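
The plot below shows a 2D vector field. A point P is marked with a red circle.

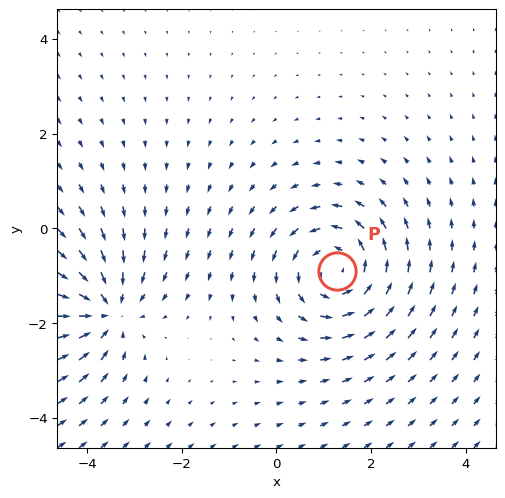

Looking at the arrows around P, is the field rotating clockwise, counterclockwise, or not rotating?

counterclockwise

Near P at (1.3, -0.9) the arrows circulate counterclockwise. The curl (z-component) there is about +4; positive curl means counterclockwise rotation.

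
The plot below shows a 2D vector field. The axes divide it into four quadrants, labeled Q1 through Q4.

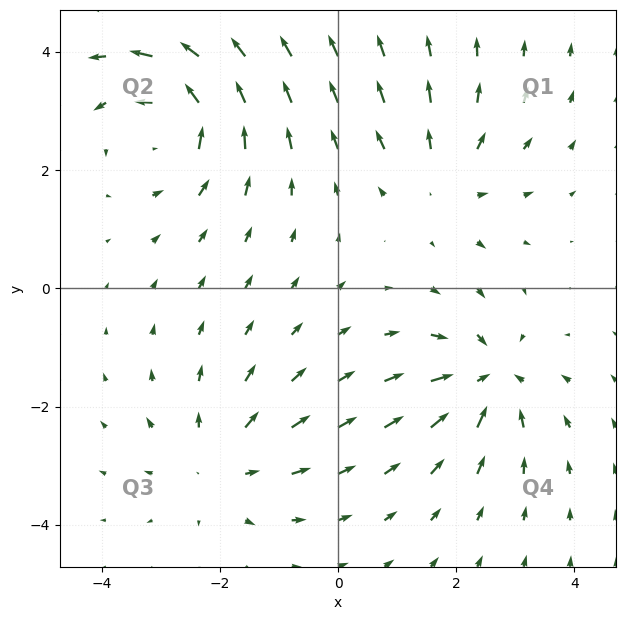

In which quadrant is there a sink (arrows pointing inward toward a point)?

The sink sits at approximately (2.5, -1.5), which lies in quadrant Q4. The divergence there is about -5, negative as expected for a sink.

Q4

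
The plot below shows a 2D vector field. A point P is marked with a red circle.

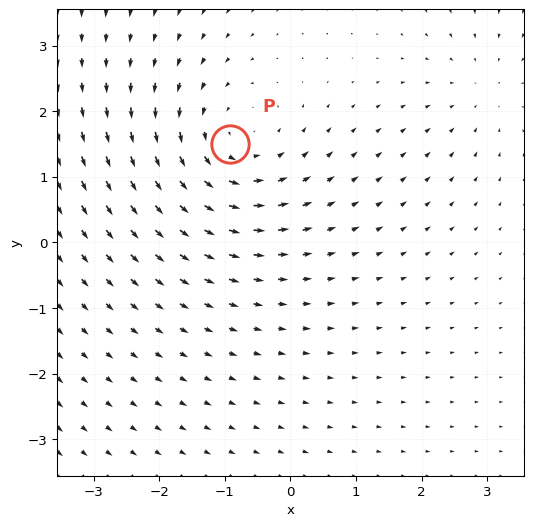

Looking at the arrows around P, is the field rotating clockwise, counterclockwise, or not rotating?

Near P at (-0.9, 1.5) the arrows circulate counterclockwise. The curl (z-component) there is about +4; positive curl means counterclockwise rotation.

counterclockwise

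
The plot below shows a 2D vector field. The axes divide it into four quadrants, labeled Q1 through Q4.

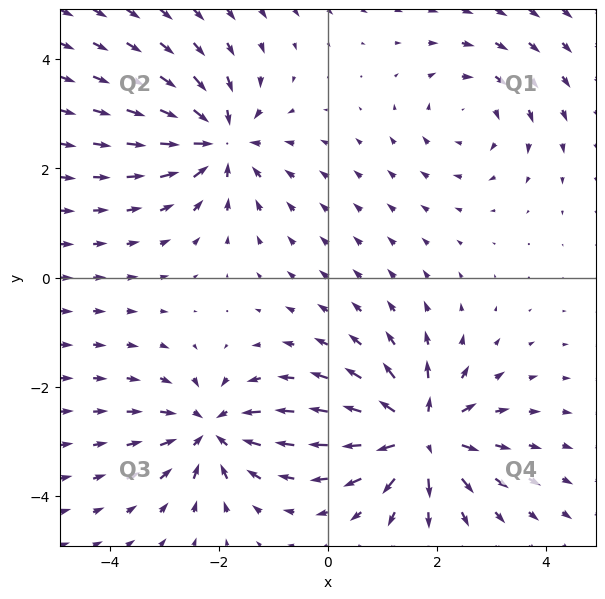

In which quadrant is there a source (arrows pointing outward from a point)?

Q4

The source sits at approximately (1.7, -2.9), which lies in quadrant Q4. The divergence there is about +6, positive as expected for a source.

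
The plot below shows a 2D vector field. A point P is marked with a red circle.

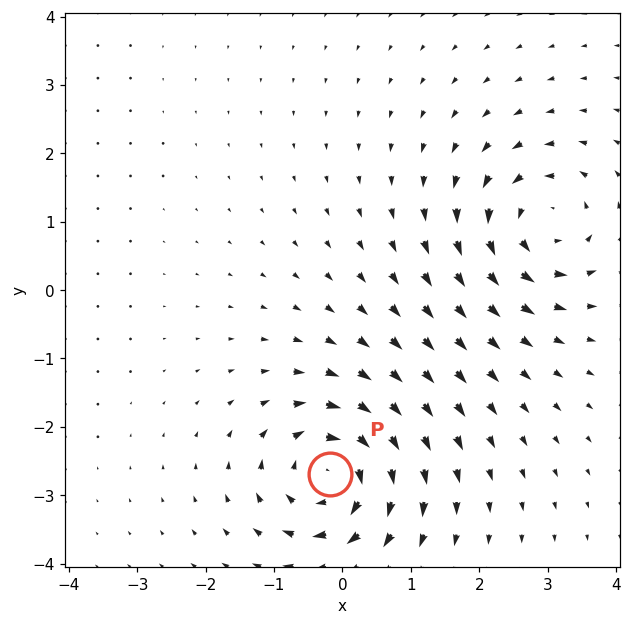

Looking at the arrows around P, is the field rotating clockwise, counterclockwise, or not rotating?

clockwise

Near P at (-0.2, -2.7) the arrows circulate clockwise. The curl (z-component) there is about -7; negative curl means clockwise rotation.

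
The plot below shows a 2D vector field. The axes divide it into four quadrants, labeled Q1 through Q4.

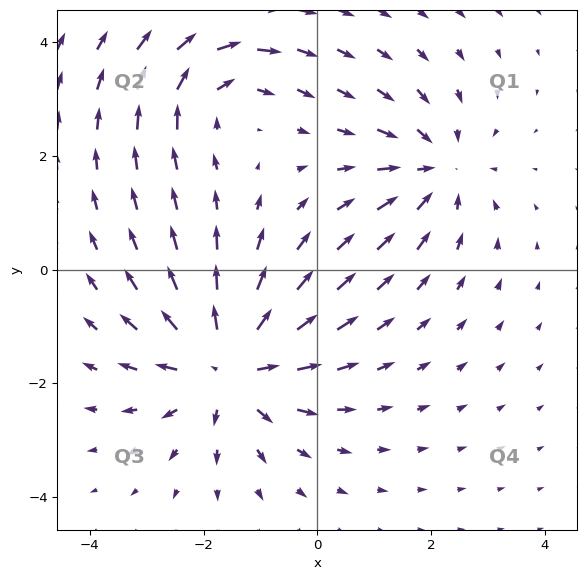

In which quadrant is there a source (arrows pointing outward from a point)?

The source sits at approximately (-1.6, -1.7), which lies in quadrant Q3. The divergence there is about +5, positive as expected for a source.

Q3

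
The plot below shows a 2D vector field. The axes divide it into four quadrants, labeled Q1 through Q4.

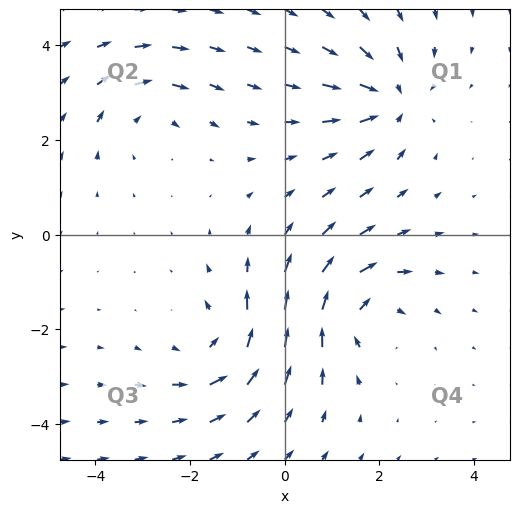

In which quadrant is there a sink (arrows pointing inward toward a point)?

The sink sits at approximately (2.2, 2.9), which lies in quadrant Q1. The divergence there is about -5, negative as expected for a sink.

Q1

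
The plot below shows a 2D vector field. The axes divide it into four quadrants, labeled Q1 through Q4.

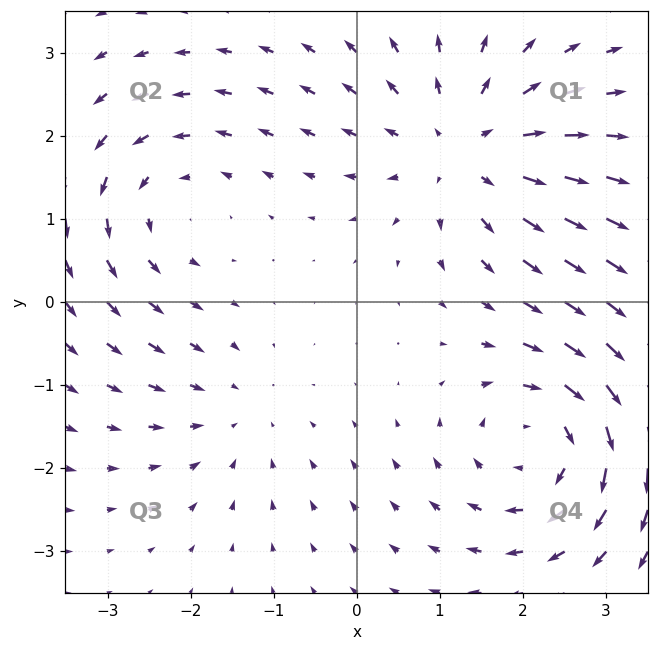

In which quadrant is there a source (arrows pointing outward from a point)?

Q1

The source sits at approximately (1.3, 1.9), which lies in quadrant Q1. The divergence there is about +4, positive as expected for a source.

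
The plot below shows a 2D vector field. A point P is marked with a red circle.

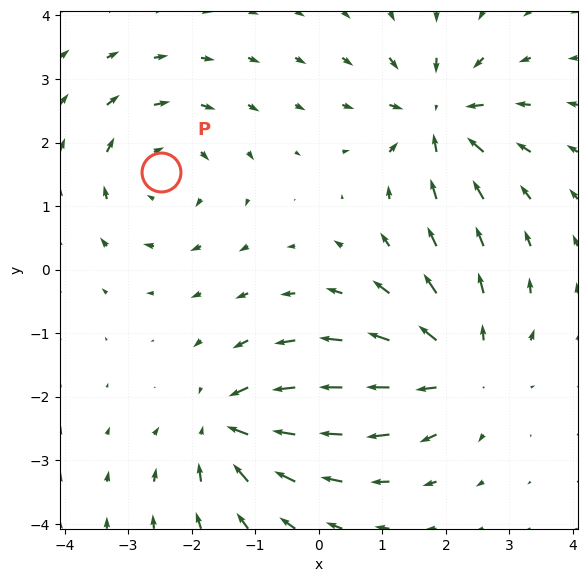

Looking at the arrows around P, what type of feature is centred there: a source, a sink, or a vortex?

At P (-2.5, 1.5) the arrows circulate clockwise. Divergence ≈0, curl about -3 — near-zero divergence with nonzero curl is a vortex.

vortex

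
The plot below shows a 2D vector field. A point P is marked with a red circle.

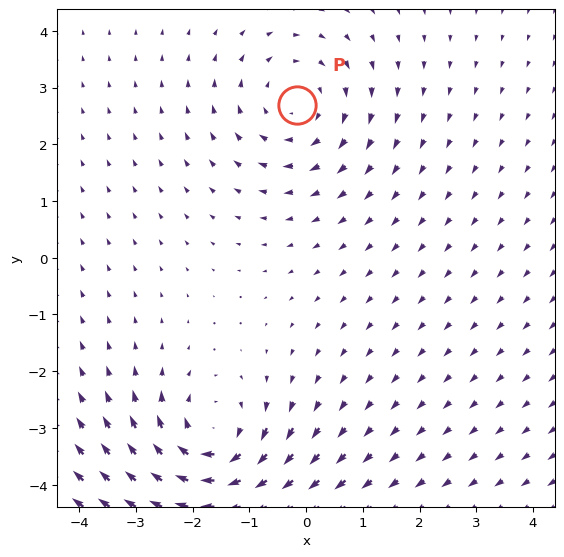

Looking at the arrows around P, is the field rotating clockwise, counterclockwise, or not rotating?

clockwise

Near P at (-0.2, 2.7) the arrows circulate clockwise. The curl (z-component) there is about -3; negative curl means clockwise rotation.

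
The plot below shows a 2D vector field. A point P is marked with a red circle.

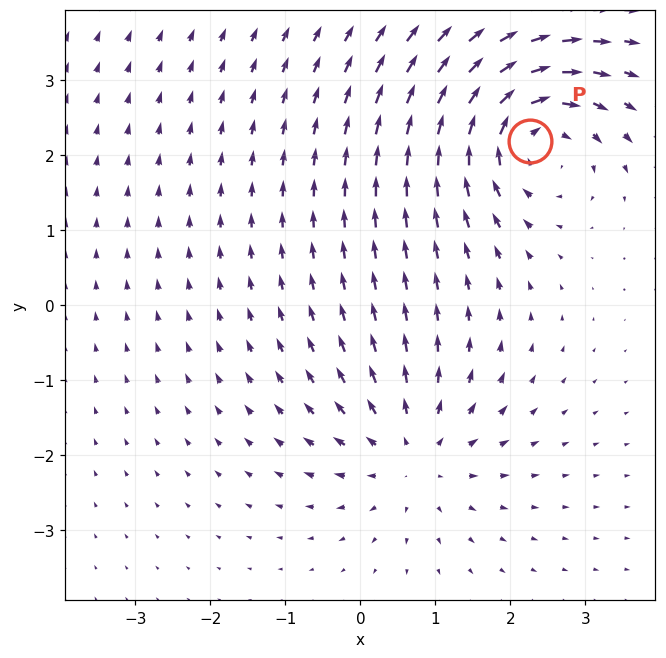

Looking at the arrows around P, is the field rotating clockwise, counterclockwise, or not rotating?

clockwise

Near P at (2.3, 2.2) the arrows circulate clockwise. The curl (z-component) there is about -5; negative curl means clockwise rotation.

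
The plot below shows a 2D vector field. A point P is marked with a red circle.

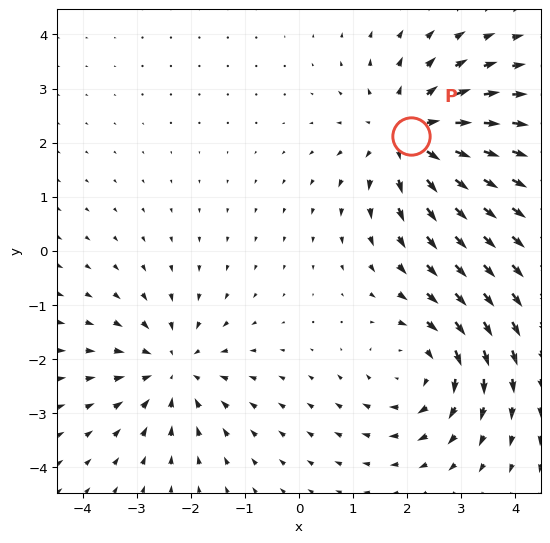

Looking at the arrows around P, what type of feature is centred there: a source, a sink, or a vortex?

source

At P (2.1, 2.1) the arrows spread outward. Divergence about +4, curl ≈0 — positive divergence with near-zero curl is a source.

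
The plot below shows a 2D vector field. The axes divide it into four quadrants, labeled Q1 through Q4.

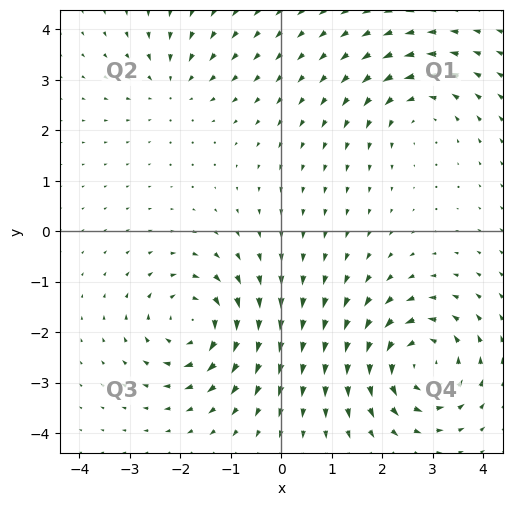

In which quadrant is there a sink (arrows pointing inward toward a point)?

The sink sits at approximately (-2.2, 2.9), which lies in quadrant Q2. The divergence there is about -3, negative as expected for a sink.

Q2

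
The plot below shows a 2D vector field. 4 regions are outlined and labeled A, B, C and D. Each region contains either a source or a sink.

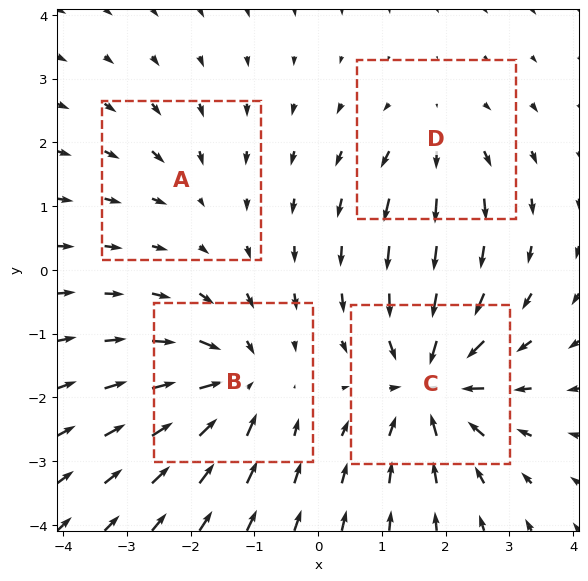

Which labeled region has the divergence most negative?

C

Divergence at each region's feature centre — A: about -2, B: about -6, C: about -8, D: about +4. Region C is most negative.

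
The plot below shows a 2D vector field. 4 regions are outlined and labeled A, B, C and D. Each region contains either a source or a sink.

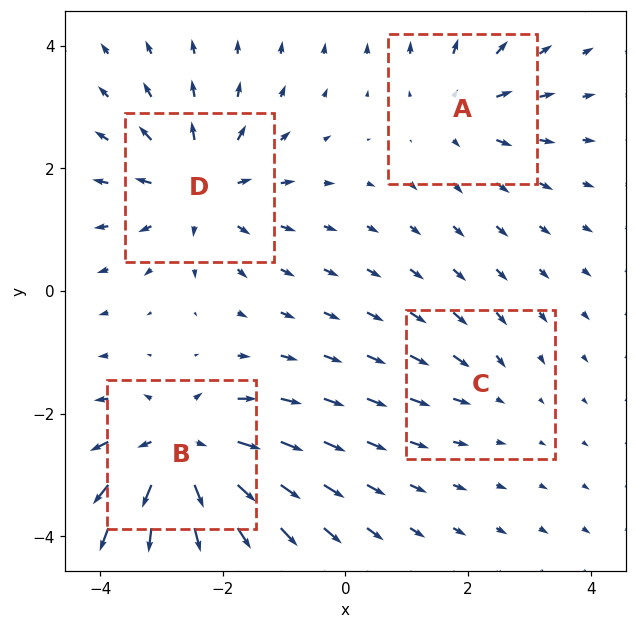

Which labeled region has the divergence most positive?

B

Divergence at each region's feature centre — A: about +4, B: about +7, C: about -2, D: about +5. Region B is most positive.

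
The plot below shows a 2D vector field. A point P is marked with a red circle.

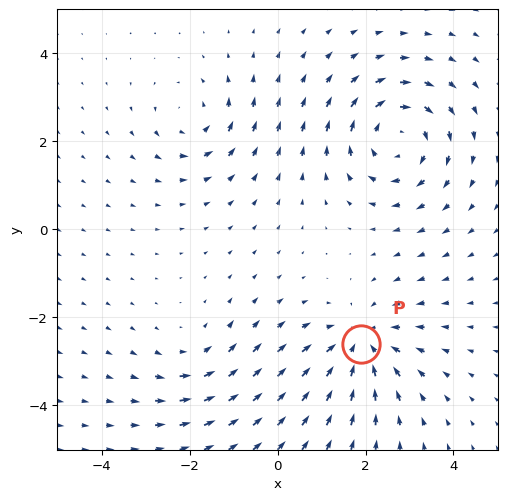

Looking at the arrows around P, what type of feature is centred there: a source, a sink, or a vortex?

sink

At P (1.9, -2.6) the arrows converge inward. Divergence about -4, curl ≈0 — negative divergence with near-zero curl is a sink.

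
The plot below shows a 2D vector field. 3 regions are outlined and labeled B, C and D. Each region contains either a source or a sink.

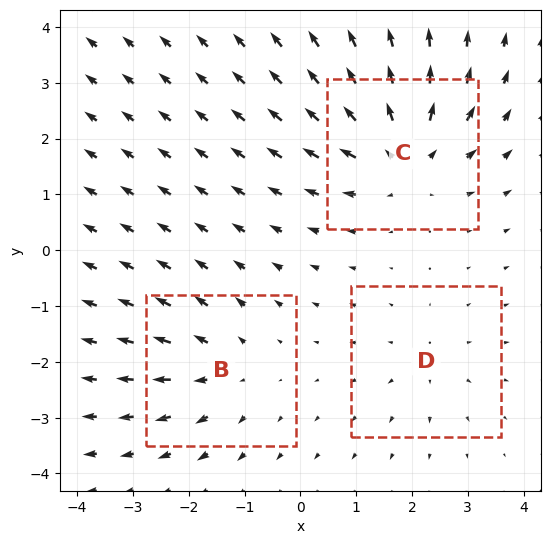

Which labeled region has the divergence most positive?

Divergence at each region's feature centre — B: about +3, C: about +5, D: about +2. Region C is most positive.

C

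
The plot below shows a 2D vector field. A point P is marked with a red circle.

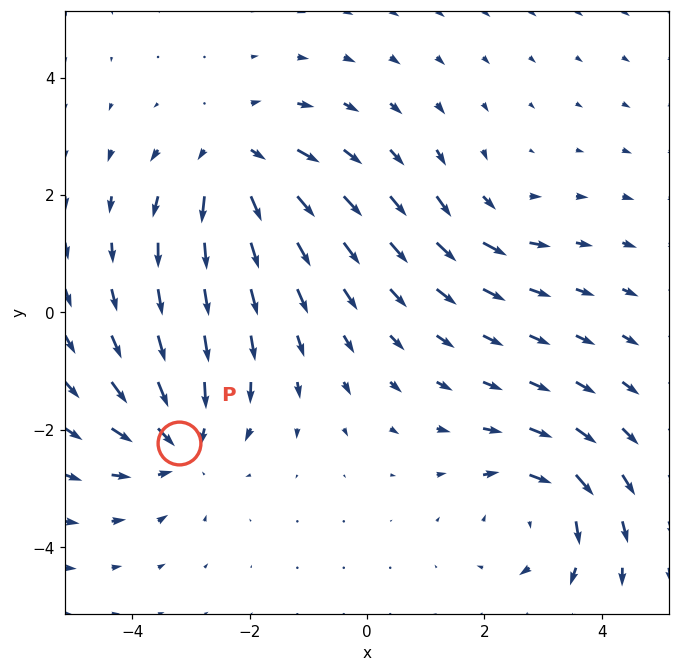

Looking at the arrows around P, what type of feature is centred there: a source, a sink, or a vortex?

At P (-3.2, -2.2) the arrows converge inward. Divergence about -5, curl ≈0 — negative divergence with near-zero curl is a sink.

sink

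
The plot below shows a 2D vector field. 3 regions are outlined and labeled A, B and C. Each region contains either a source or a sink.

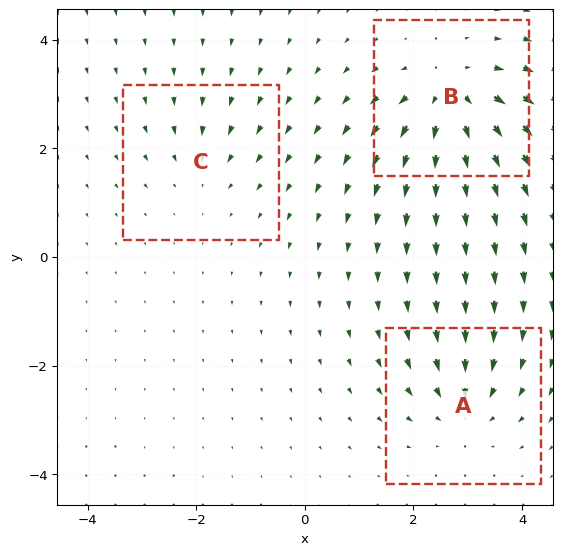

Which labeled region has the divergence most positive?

Divergence at each region's feature centre — A: about -4, B: about +6, C: about -2. Region B is most positive.

B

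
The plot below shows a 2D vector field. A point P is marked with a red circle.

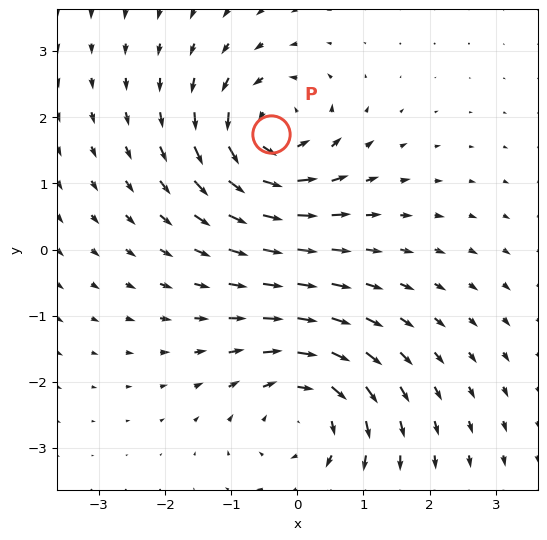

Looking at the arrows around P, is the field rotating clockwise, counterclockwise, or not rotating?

Near P at (-0.4, 1.8) the arrows circulate counterclockwise. The curl (z-component) there is about +5; positive curl means counterclockwise rotation.

counterclockwise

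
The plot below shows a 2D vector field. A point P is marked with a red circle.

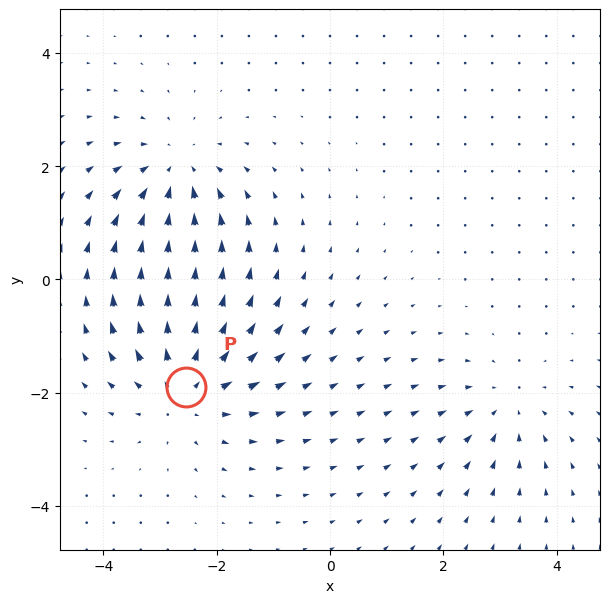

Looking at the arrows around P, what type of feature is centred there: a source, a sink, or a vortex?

At P (-2.5, -1.9) the arrows spread outward. Divergence about +4, curl ≈0 — positive divergence with near-zero curl is a source.

source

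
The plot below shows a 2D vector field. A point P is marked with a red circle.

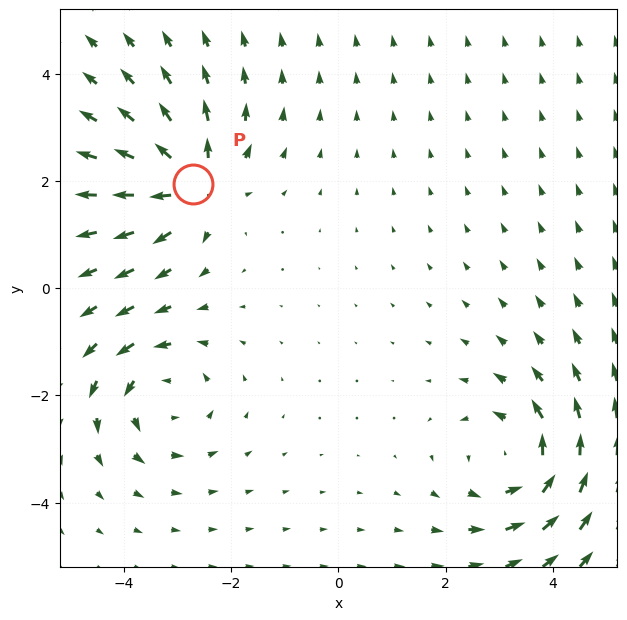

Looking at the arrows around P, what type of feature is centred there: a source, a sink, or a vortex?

source

At P (-2.7, 1.9) the arrows spread outward. Divergence about +5, curl ≈0 — positive divergence with near-zero curl is a source.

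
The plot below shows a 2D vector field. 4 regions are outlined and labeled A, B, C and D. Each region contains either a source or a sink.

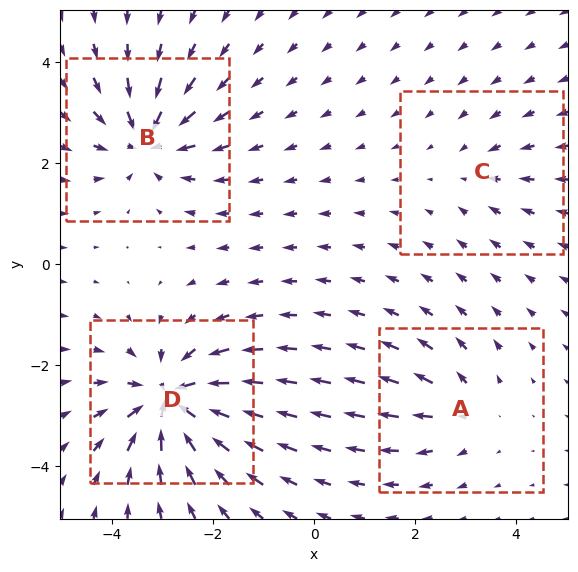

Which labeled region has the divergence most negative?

D

Divergence at each region's feature centre — A: about +3, B: about -6, C: about -2, D: about -8. Region D is most negative.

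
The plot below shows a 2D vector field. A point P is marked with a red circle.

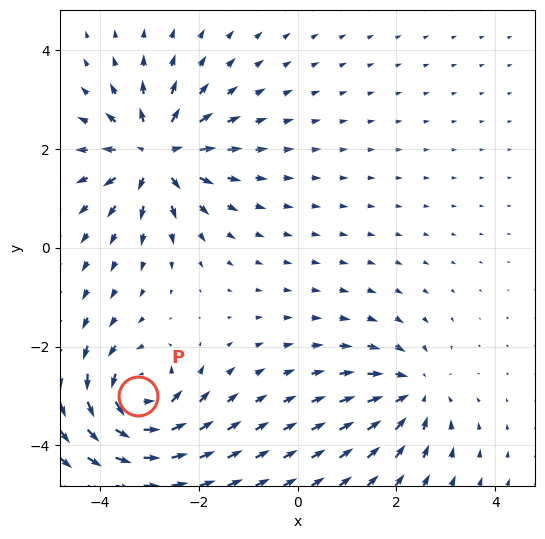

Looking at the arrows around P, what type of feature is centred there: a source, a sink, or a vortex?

vortex

At P (-3.2, -3.0) the arrows circulate counterclockwise. Divergence ≈0, curl about +6 — near-zero divergence with nonzero curl is a vortex.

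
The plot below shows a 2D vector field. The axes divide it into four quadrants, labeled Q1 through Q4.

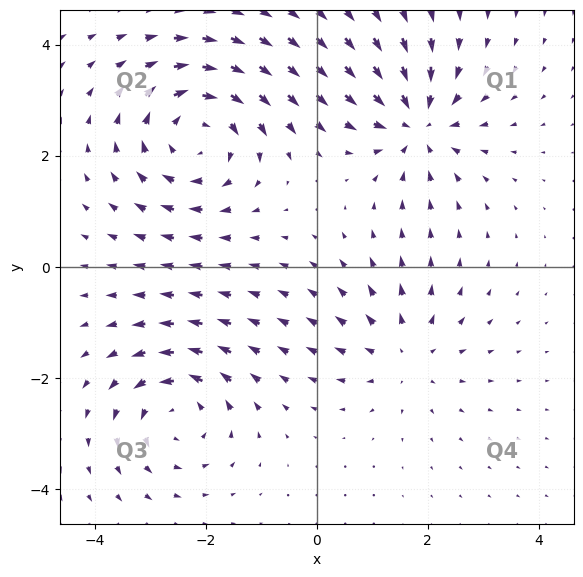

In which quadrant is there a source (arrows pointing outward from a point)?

Q4

The source sits at approximately (1.6, -1.6), which lies in quadrant Q4. The divergence there is about +3, positive as expected for a source.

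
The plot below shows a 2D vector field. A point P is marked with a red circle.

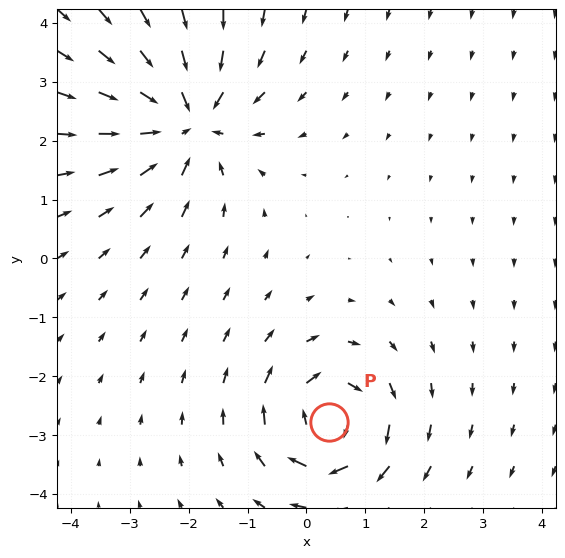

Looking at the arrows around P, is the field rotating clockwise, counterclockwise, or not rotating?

clockwise

Near P at (0.4, -2.8) the arrows circulate clockwise. The curl (z-component) there is about -5; negative curl means clockwise rotation.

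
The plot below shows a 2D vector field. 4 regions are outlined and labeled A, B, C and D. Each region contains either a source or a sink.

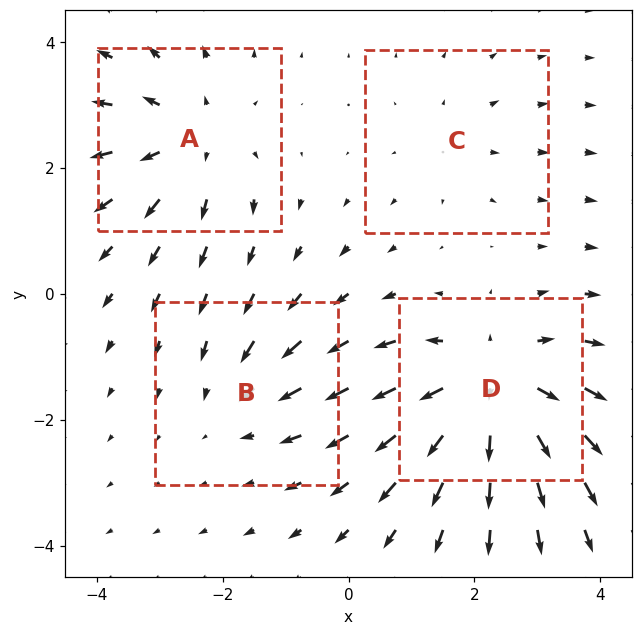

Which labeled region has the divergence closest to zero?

Divergence at each region's feature centre — A: about +4, B: about -3, C: about +2, D: about +6. Region C is closest to zero.

C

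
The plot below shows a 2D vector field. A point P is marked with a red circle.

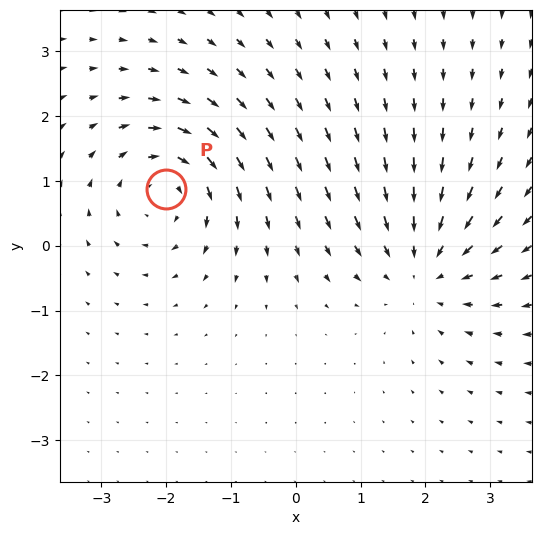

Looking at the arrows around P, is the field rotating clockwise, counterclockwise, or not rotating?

Near P at (-2.0, 0.9) the arrows circulate clockwise. The curl (z-component) there is about -5; negative curl means clockwise rotation.

clockwise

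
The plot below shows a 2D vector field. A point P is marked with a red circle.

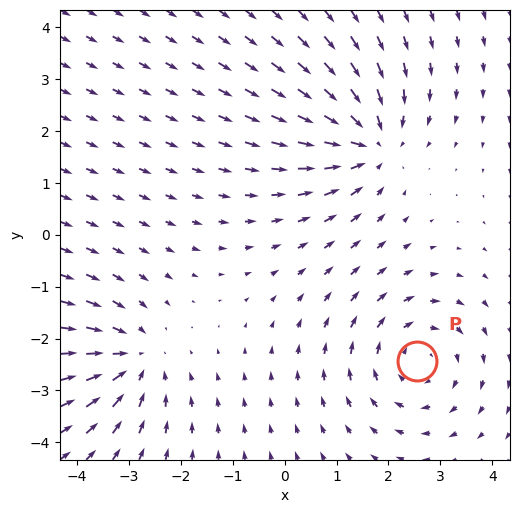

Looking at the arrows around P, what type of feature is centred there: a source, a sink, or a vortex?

At P (2.5, -2.4) the arrows circulate clockwise. Divergence ≈0, curl about -4 — near-zero divergence with nonzero curl is a vortex.

vortex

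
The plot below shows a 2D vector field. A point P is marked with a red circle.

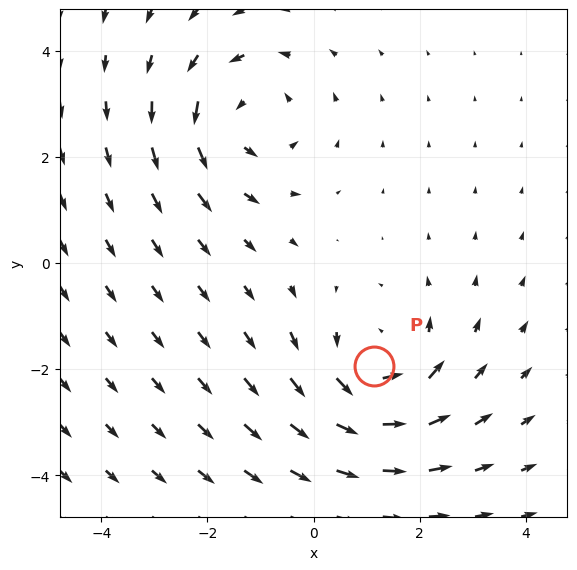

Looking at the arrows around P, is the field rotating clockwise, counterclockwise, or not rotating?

Near P at (1.1, -1.9) the arrows circulate counterclockwise. The curl (z-component) there is about +4; positive curl means counterclockwise rotation.

counterclockwise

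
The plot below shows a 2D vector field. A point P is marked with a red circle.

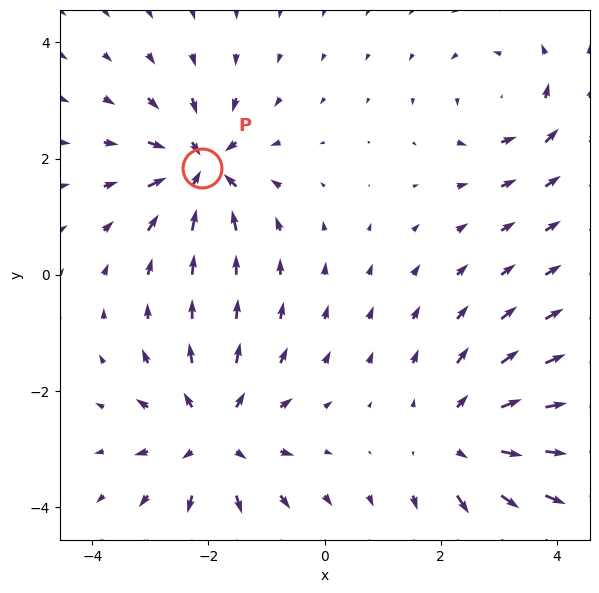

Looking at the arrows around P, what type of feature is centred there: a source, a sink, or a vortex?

At P (-2.1, 1.8) the arrows converge inward. Divergence about -6, curl ≈0 — negative divergence with near-zero curl is a sink.

sink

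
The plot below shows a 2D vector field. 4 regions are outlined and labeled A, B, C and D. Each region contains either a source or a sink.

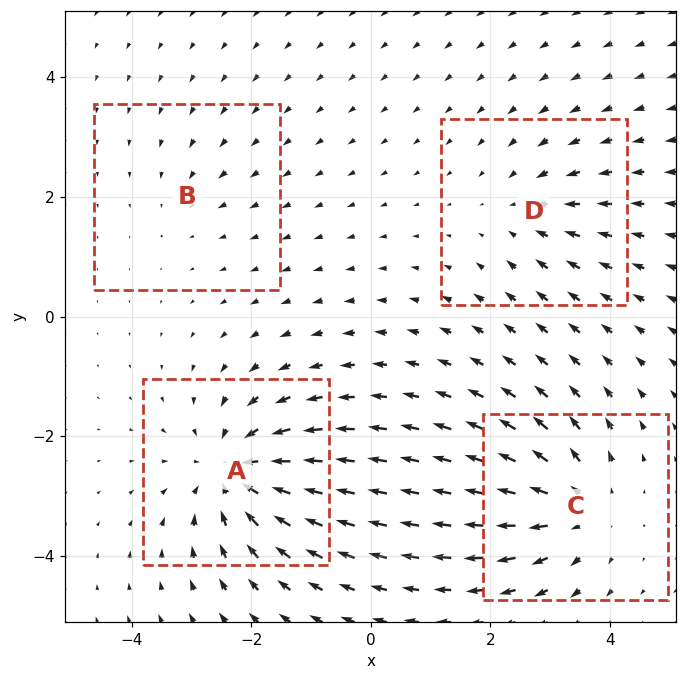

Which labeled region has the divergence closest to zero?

Divergence at each region's feature centre — A: about -6, B: about -2, C: about +5, D: about -3. Region B is closest to zero.

B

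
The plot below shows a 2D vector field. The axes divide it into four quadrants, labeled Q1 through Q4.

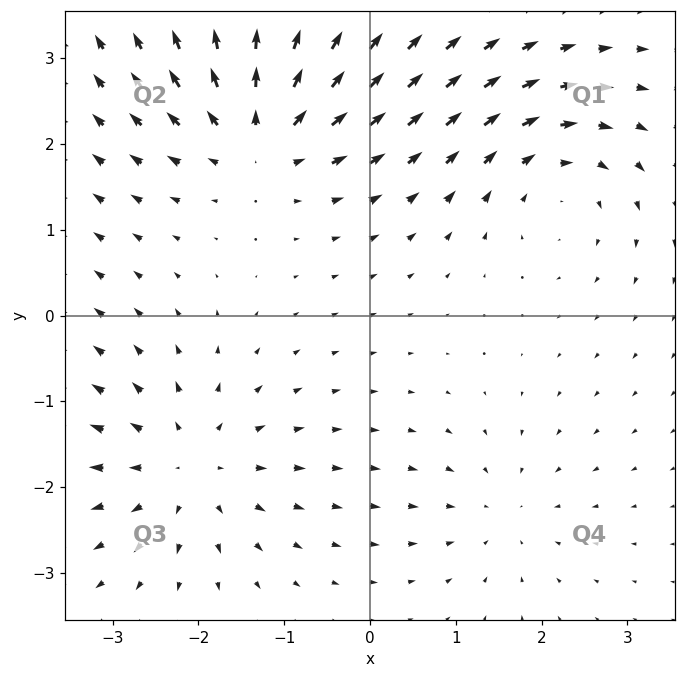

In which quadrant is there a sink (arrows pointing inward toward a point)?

Q4

The sink sits at approximately (1.5, -2.3), which lies in quadrant Q4. The divergence there is about -3, negative as expected for a sink.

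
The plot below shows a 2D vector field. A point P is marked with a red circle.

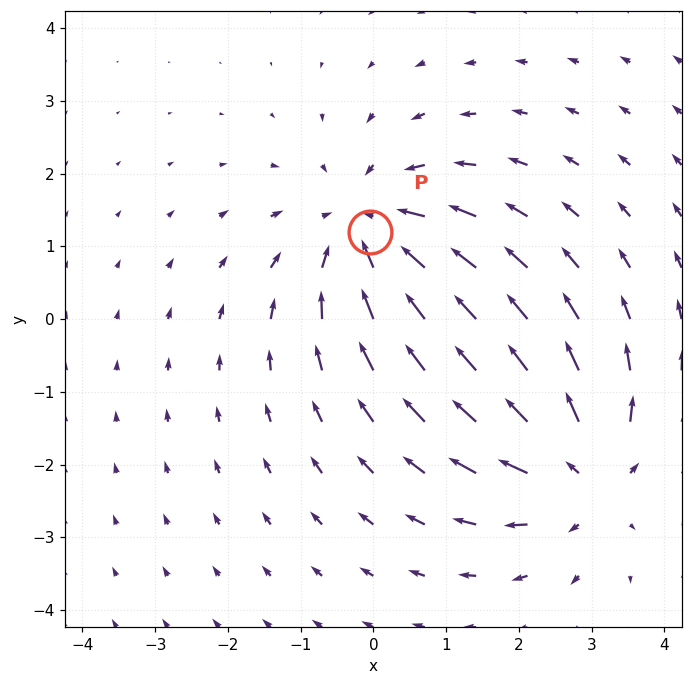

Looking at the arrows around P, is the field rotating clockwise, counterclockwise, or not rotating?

not rotating

Near P at (-0.1, 1.2) the arrows show no circulation. The curl there is ≈0.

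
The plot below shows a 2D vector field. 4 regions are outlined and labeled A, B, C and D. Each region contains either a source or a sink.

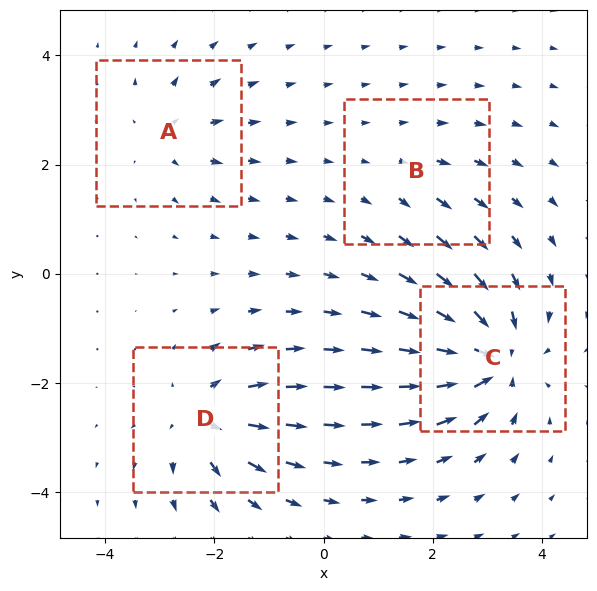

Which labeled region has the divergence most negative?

C

Divergence at each region's feature centre — A: about +4, B: about +2, C: about -8, D: about +6. Region C is most negative.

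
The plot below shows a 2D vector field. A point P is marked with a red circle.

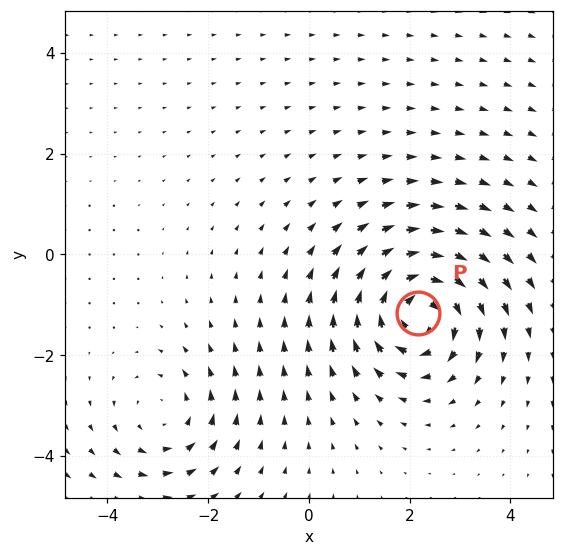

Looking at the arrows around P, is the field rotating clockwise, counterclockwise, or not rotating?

Near P at (2.2, -1.2) the arrows circulate clockwise. The curl (z-component) there is about -6; negative curl means clockwise rotation.

clockwise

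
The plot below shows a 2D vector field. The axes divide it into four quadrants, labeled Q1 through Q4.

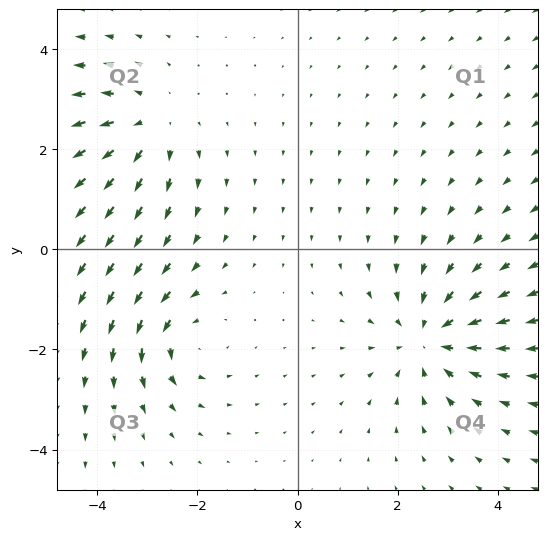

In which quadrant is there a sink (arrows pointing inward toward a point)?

The sink sits at approximately (2.6, -1.8), which lies in quadrant Q4. The divergence there is about -4, negative as expected for a sink.

Q4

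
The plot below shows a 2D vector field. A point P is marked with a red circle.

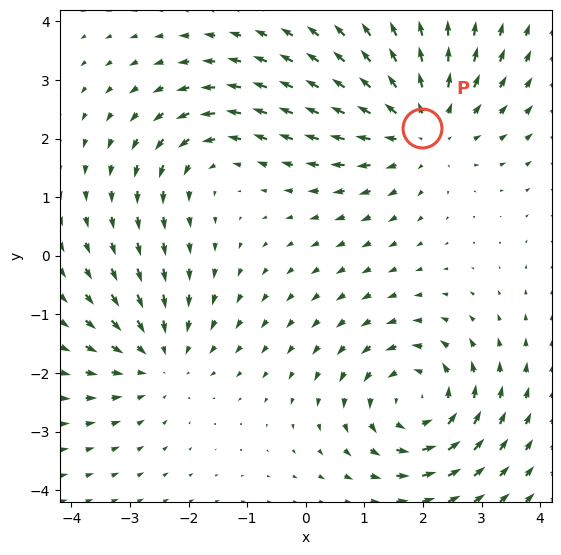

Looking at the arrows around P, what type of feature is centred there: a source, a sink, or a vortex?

At P (2.0, 2.2) the arrows spread outward. Divergence about +3, curl ≈0 — positive divergence with near-zero curl is a source.

source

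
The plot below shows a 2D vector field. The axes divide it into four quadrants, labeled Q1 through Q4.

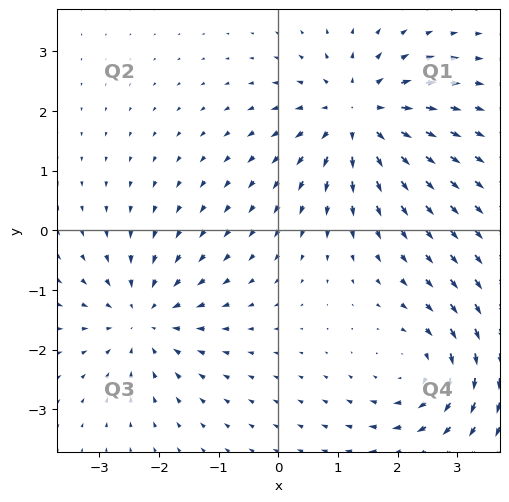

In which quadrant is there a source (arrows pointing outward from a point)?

The source sits at approximately (1.3, 1.9), which lies in quadrant Q1. The divergence there is about +5, positive as expected for a source.

Q1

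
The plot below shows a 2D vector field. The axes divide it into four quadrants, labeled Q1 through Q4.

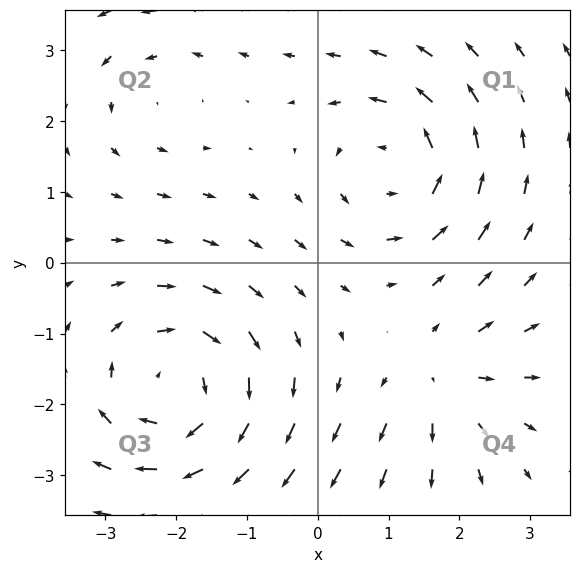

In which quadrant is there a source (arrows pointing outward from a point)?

The source sits at approximately (1.8, -1.6), which lies in quadrant Q4. The divergence there is about +3, positive as expected for a source.

Q4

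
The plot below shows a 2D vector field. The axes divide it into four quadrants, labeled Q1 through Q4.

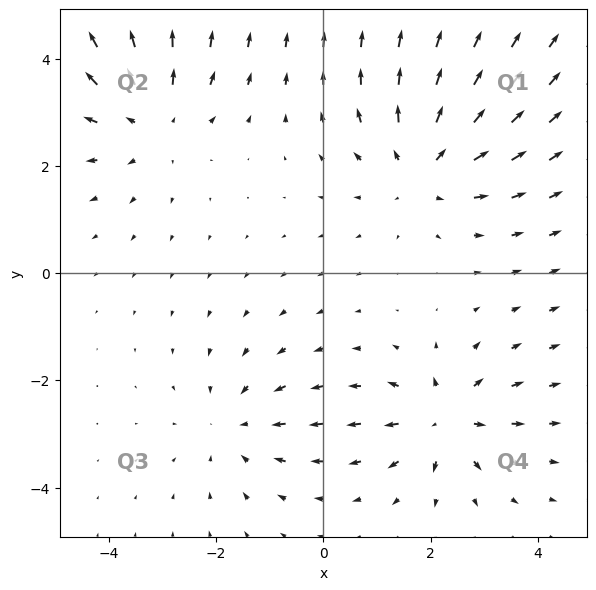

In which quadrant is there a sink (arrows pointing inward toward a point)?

Q3

The sink sits at approximately (-1.6, -2.9), which lies in quadrant Q3. The divergence there is about -3, negative as expected for a sink.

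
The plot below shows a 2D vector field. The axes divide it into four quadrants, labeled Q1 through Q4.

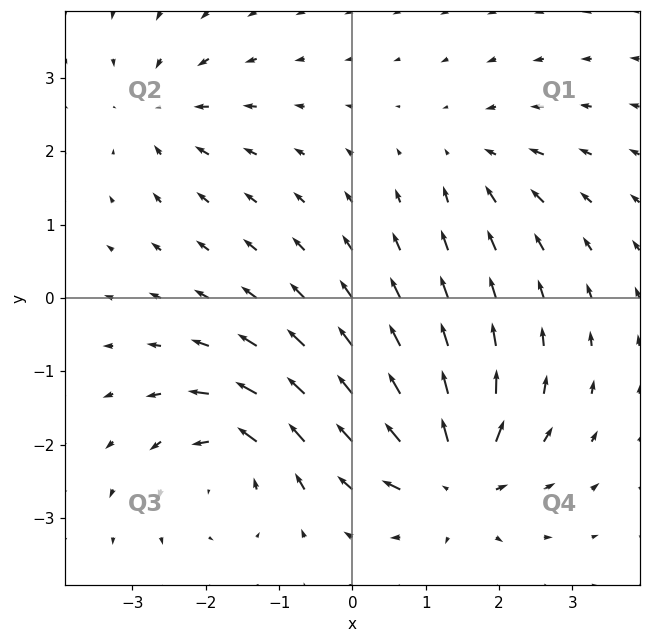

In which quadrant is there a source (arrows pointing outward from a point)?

Q4

The source sits at approximately (1.4, -2.4), which lies in quadrant Q4. The divergence there is about +7, positive as expected for a source.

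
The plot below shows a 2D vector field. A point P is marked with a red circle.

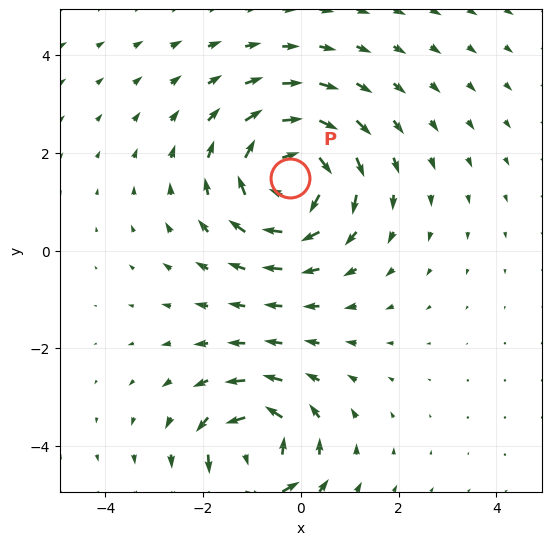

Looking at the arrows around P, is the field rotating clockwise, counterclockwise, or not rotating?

Near P at (-0.2, 1.5) the arrows circulate clockwise. The curl (z-component) there is about -4; negative curl means clockwise rotation.

clockwise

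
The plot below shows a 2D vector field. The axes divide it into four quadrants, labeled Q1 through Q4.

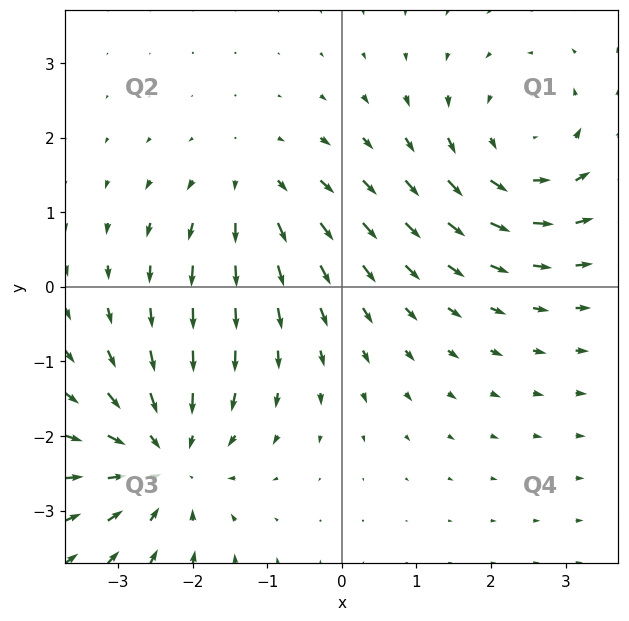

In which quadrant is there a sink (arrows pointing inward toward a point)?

The sink sits at approximately (-2.4, -2.3), which lies in quadrant Q3. The divergence there is about -4, negative as expected for a sink.

Q3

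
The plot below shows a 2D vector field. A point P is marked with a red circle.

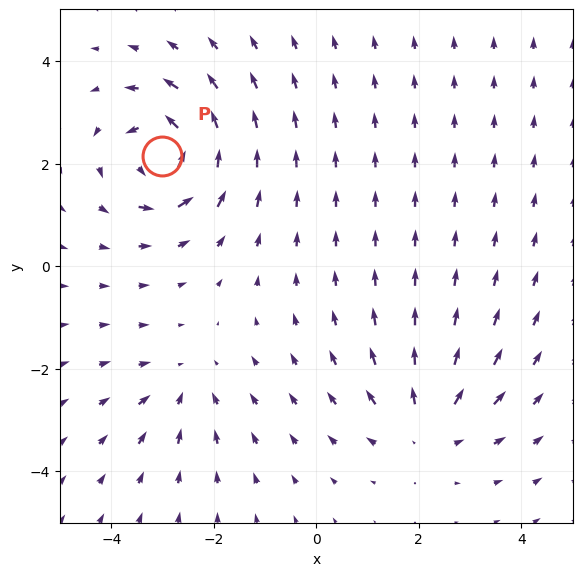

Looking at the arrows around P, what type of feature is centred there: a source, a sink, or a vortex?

vortex

At P (-3.0, 2.2) the arrows circulate counterclockwise. Divergence ≈0, curl about +7 — near-zero divergence with nonzero curl is a vortex.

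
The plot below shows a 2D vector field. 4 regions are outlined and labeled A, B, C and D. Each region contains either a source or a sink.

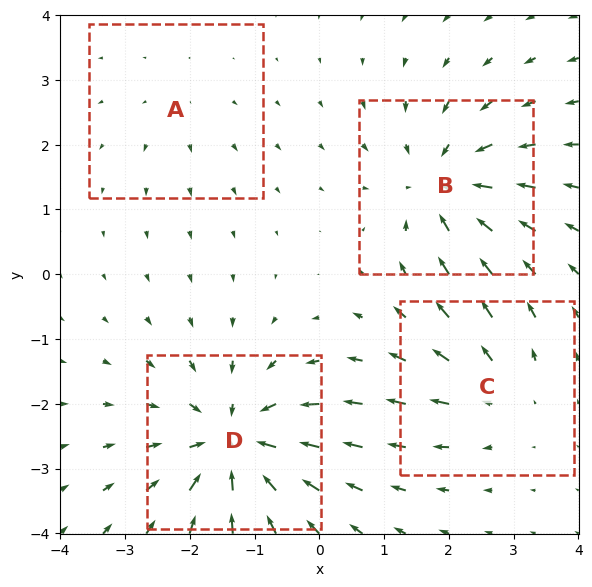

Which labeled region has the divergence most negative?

Divergence at each region's feature centre — A: about +2, B: about -6, C: about +4, D: about -7. Region D is most negative.

D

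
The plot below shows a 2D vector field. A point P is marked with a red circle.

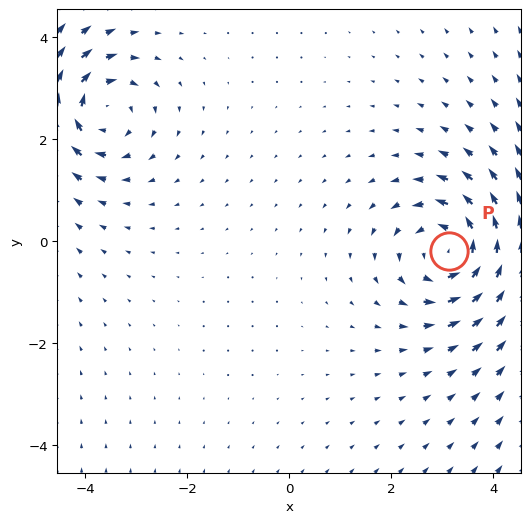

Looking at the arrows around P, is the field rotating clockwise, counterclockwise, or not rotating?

Near P at (3.1, -0.2) the arrows circulate counterclockwise. The curl (z-component) there is about +5; positive curl means counterclockwise rotation.

counterclockwise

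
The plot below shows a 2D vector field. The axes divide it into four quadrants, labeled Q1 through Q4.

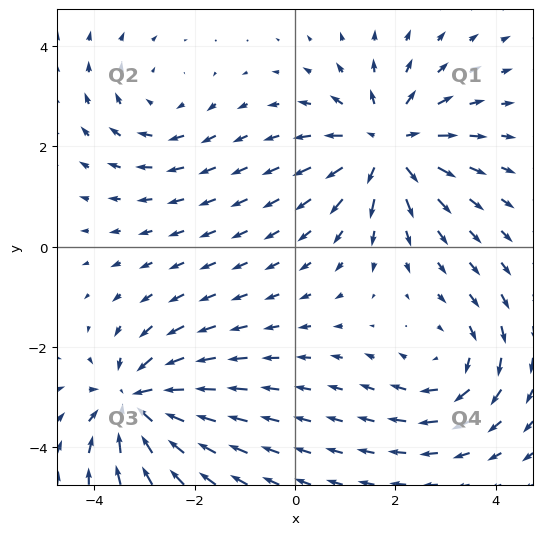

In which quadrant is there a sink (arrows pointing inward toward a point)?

Q3

The sink sits at approximately (-3.2, -3.1), which lies in quadrant Q3. The divergence there is about -6, negative as expected for a sink.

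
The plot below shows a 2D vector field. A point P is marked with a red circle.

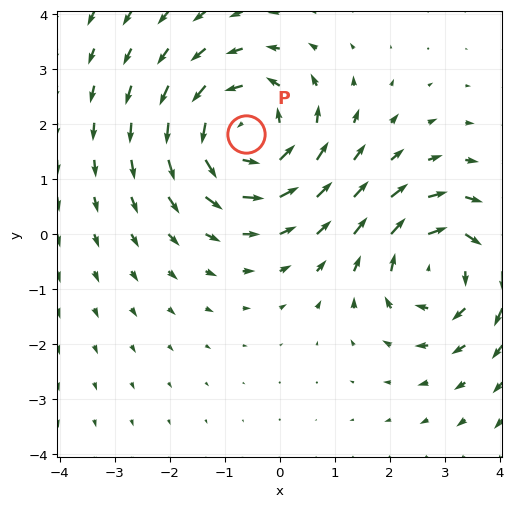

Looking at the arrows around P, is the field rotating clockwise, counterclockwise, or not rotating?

Near P at (-0.6, 1.8) the arrows circulate counterclockwise. The curl (z-component) there is about +4; positive curl means counterclockwise rotation.

counterclockwise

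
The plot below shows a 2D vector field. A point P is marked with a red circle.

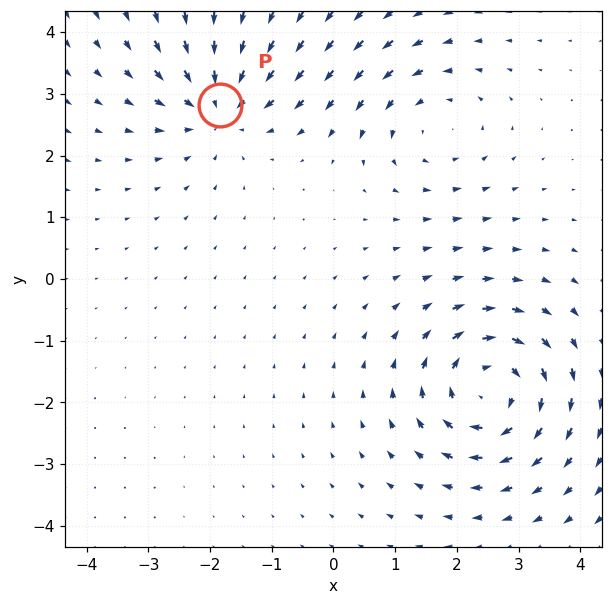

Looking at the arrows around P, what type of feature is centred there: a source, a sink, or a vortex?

At P (-1.8, 2.8) the arrows converge inward. Divergence about -4, curl ≈0 — negative divergence with near-zero curl is a sink.

sink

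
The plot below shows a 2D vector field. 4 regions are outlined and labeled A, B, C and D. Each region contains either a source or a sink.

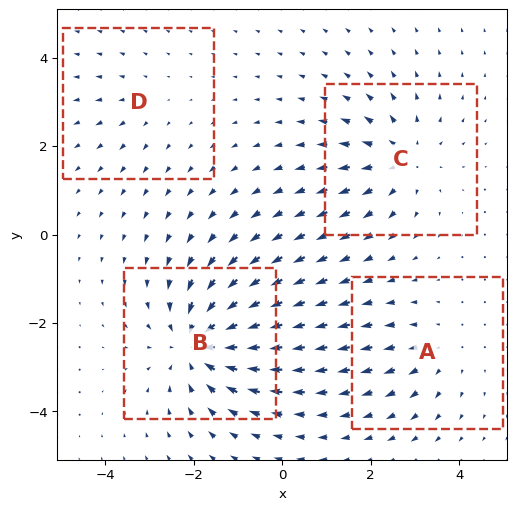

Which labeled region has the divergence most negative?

B

Divergence at each region's feature centre — A: about +3, B: about -6, C: about +4, D: about +2. Region B is most negative.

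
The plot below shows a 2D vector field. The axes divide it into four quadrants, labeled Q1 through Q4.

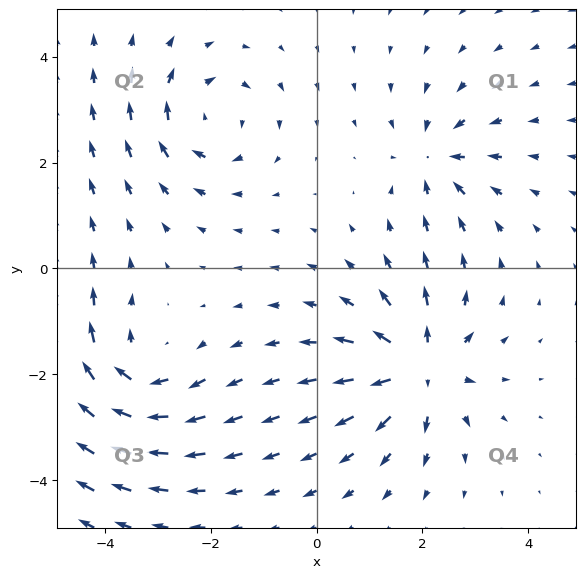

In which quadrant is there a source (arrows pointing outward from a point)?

The source sits at approximately (1.9, -1.9), which lies in quadrant Q4. The divergence there is about +6, positive as expected for a source.

Q4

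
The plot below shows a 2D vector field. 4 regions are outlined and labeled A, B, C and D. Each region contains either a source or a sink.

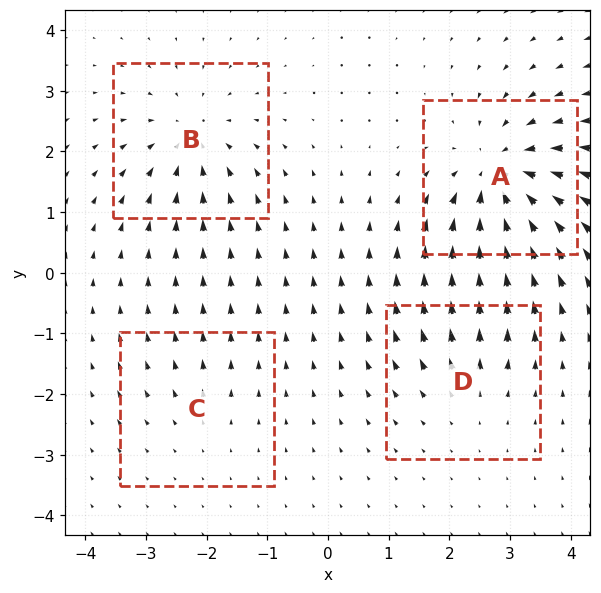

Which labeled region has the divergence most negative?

A

Divergence at each region's feature centre — A: about -7, B: about -5, C: about +2, D: about +3. Region A is most negative.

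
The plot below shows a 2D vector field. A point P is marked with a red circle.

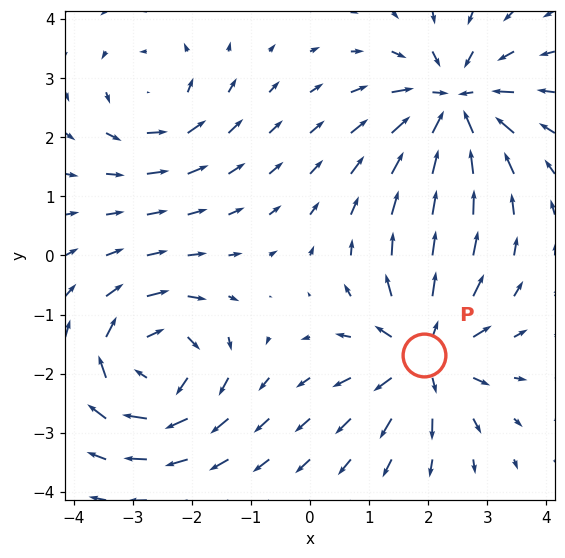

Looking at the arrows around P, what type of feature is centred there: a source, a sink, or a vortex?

source

At P (1.9, -1.7) the arrows spread outward. Divergence about +6, curl ≈0 — positive divergence with near-zero curl is a source.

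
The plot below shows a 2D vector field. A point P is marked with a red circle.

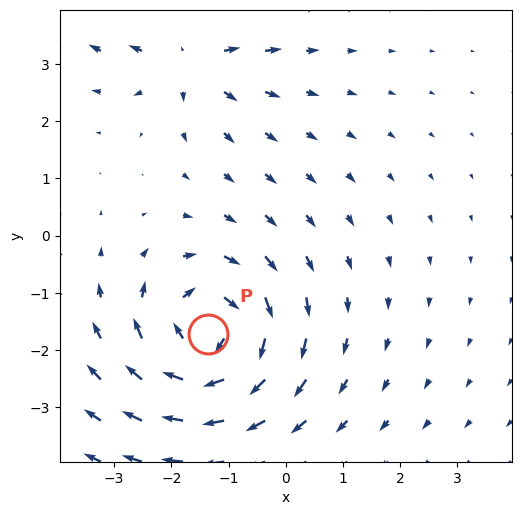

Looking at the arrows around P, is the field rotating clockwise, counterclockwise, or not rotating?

clockwise

Near P at (-1.4, -1.7) the arrows circulate clockwise. The curl (z-component) there is about -5; negative curl means clockwise rotation.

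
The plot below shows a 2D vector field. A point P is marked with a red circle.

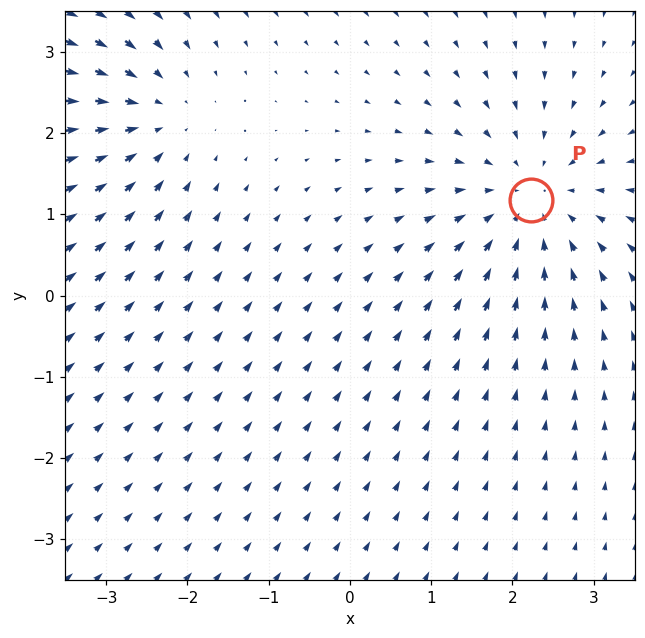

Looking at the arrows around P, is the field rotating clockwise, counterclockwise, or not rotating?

not rotating

Near P at (2.2, 1.2) the arrows show no circulation. The curl there is ≈0.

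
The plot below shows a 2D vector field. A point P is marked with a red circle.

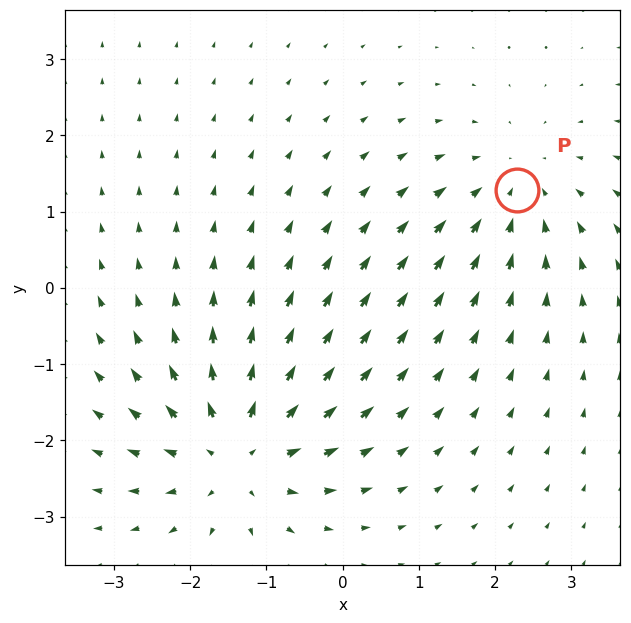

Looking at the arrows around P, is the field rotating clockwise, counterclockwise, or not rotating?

Near P at (2.3, 1.3) the arrows show no circulation. The curl there is ≈0.

not rotating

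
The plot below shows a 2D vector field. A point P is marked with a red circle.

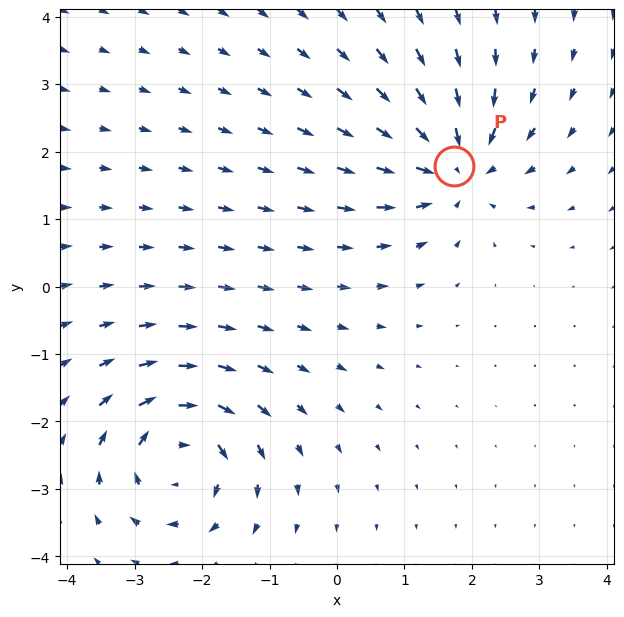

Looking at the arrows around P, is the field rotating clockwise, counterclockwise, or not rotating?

not rotating

Near P at (1.7, 1.8) the arrows show no circulation. The curl there is ≈0.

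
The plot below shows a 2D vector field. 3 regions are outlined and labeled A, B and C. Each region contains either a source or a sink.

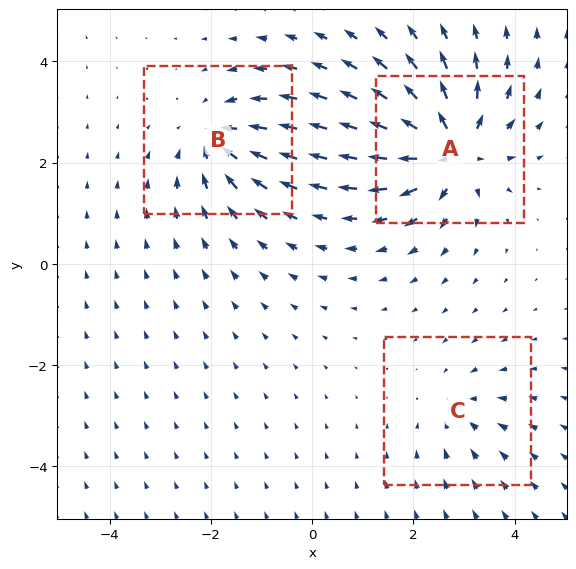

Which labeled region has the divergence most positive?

Divergence at each region's feature centre — A: about +6, B: about -4, C: about -2. Region A is most positive.

A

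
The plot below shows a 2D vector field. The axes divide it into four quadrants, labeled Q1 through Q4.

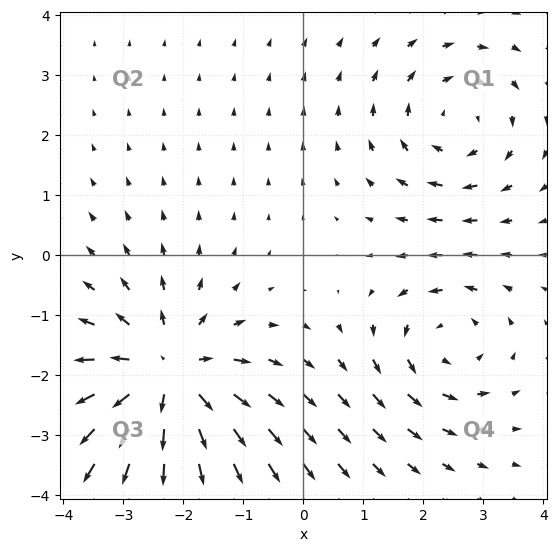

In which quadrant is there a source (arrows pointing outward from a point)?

Q3

The source sits at approximately (-2.3, -2.0), which lies in quadrant Q3. The divergence there is about +5, positive as expected for a source.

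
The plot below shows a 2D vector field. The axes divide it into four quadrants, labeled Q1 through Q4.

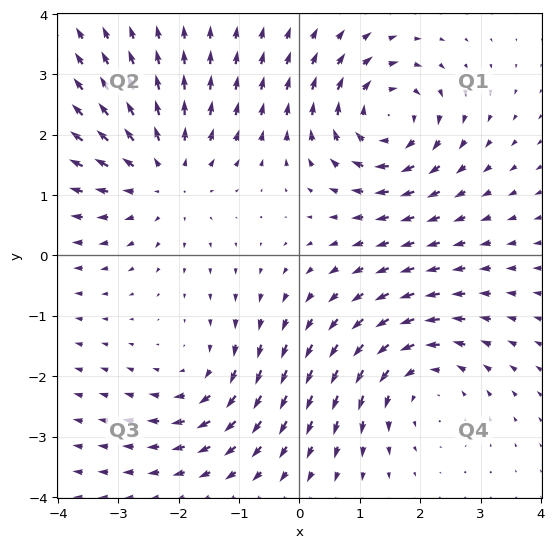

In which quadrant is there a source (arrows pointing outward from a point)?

Q2

The source sits at approximately (-2.3, 1.3), which lies in quadrant Q2. The divergence there is about +4, positive as expected for a source.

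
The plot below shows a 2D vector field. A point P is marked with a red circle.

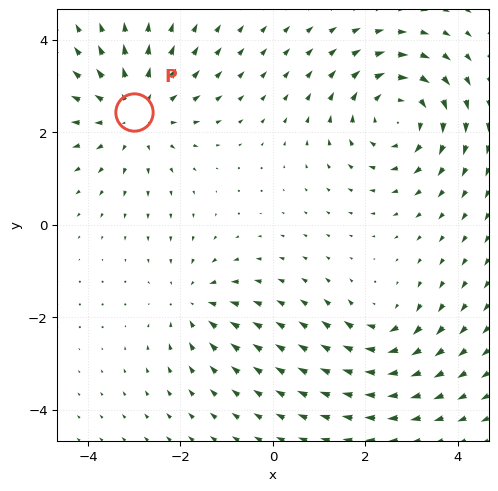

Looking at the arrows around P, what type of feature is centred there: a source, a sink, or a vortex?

source

At P (-3.0, 2.4) the arrows spread outward. Divergence about +4, curl ≈0 — positive divergence with near-zero curl is a source.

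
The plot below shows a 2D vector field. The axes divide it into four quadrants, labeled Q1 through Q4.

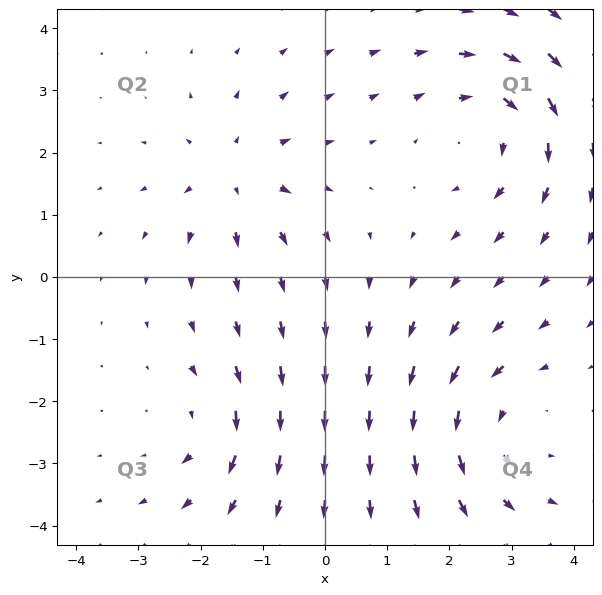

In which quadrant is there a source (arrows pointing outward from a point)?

Q2

The source sits at approximately (-1.5, 1.6), which lies in quadrant Q2. The divergence there is about +4, positive as expected for a source.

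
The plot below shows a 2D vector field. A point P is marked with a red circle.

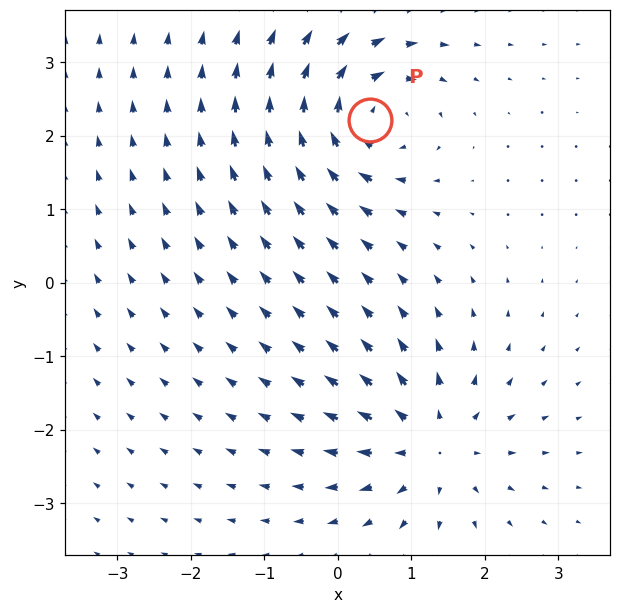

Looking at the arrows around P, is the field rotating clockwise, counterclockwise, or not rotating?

clockwise

Near P at (0.4, 2.2) the arrows circulate clockwise. The curl (z-component) there is about -5; negative curl means clockwise rotation.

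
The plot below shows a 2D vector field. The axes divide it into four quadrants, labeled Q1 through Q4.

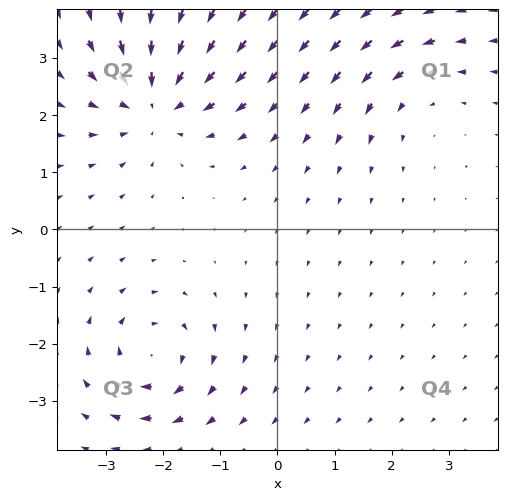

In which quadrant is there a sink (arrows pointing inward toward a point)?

Q2

The sink sits at approximately (-2.1, 2.2), which lies in quadrant Q2. The divergence there is about -5, negative as expected for a sink.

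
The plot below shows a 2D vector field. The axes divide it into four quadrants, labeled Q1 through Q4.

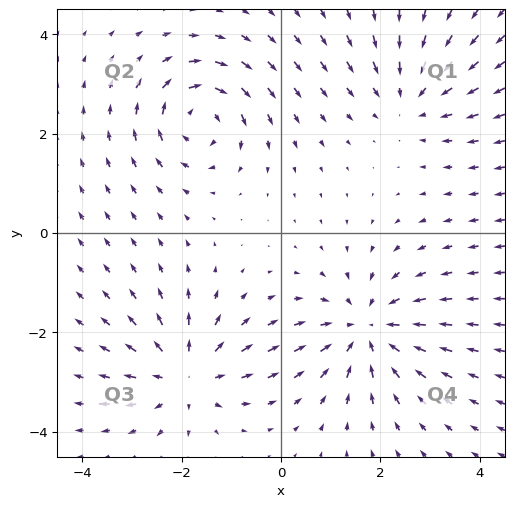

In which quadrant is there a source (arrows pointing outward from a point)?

Q3

The source sits at approximately (-1.9, -2.9), which lies in quadrant Q3. The divergence there is about +5, positive as expected for a source.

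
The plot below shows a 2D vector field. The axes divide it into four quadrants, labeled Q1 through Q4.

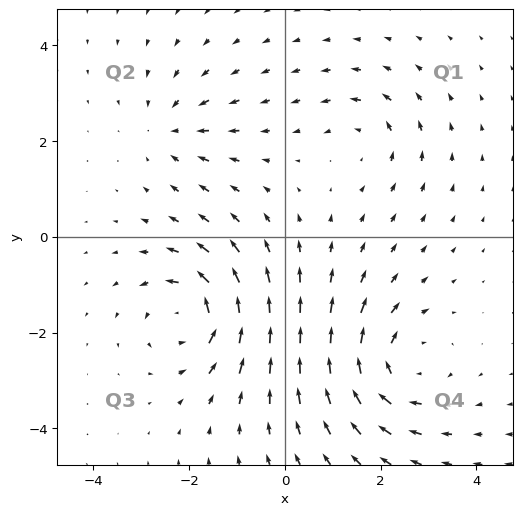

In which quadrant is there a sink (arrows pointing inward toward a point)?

Q2

The sink sits at approximately (-2.4, 2.2), which lies in quadrant Q2. The divergence there is about -3, negative as expected for a sink.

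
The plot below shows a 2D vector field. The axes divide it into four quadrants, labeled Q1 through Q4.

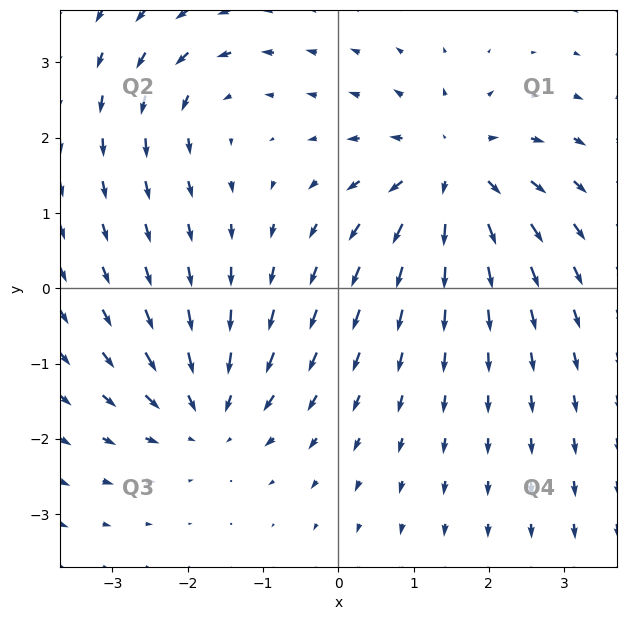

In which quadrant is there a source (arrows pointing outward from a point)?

The source sits at approximately (1.5, 1.6), which lies in quadrant Q1. The divergence there is about +5, positive as expected for a source.

Q1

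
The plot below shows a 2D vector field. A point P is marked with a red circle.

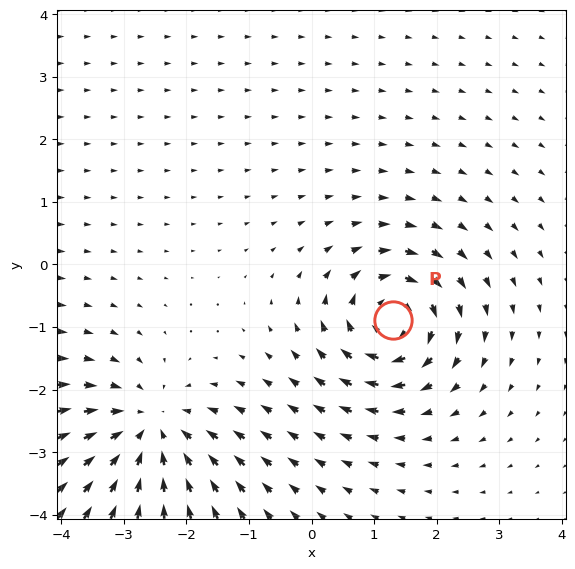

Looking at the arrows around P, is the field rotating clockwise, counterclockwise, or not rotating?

clockwise

Near P at (1.3, -0.9) the arrows circulate clockwise. The curl (z-component) there is about -6; negative curl means clockwise rotation.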